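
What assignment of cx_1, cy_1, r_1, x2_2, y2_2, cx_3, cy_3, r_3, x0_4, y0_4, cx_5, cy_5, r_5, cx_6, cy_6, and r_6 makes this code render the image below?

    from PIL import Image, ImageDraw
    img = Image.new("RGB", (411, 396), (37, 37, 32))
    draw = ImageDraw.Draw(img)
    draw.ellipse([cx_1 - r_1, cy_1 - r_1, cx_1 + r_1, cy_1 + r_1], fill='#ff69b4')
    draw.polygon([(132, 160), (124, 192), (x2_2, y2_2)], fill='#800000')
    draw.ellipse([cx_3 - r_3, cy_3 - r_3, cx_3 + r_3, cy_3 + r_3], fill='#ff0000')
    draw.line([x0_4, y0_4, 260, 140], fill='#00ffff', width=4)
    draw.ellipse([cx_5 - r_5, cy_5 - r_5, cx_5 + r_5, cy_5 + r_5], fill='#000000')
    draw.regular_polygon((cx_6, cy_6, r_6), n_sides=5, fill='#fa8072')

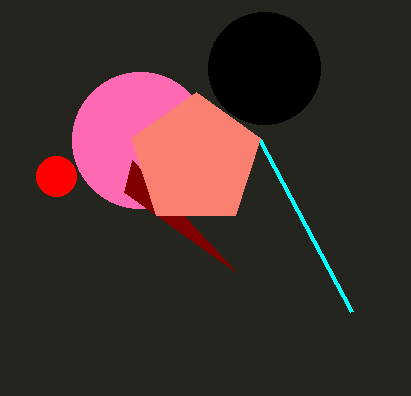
cx_1 = 140
cy_1 = 140
r_1 = 68
x2_2 = 236
y2_2 = 272
cx_3 = 56
cy_3 = 176
r_3 = 20
x0_4 = 352
y0_4 = 312
cx_5 = 264
cy_5 = 68
r_5 = 56
cx_6 = 196
cy_6 = 160
r_6 = 68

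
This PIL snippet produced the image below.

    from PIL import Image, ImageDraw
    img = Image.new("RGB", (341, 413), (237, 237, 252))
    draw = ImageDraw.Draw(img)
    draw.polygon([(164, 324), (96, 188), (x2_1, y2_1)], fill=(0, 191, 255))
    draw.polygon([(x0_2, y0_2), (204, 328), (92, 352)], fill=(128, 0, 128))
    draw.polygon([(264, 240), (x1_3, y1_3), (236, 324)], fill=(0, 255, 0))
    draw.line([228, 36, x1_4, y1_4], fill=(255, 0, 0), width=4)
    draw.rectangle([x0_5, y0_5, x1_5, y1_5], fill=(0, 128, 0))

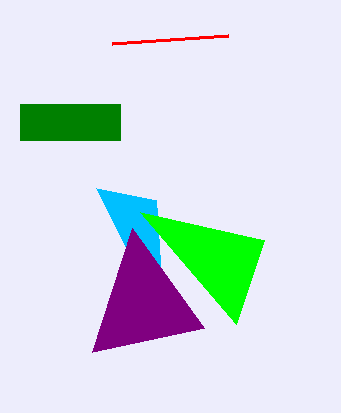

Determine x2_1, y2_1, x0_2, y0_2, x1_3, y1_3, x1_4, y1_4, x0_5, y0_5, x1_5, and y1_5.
x2_1 = 156; y2_1 = 200; x0_2 = 132; y0_2 = 228; x1_3 = 140; y1_3 = 212; x1_4 = 112; y1_4 = 44; x0_5 = 20; y0_5 = 104; x1_5 = 120; y1_5 = 140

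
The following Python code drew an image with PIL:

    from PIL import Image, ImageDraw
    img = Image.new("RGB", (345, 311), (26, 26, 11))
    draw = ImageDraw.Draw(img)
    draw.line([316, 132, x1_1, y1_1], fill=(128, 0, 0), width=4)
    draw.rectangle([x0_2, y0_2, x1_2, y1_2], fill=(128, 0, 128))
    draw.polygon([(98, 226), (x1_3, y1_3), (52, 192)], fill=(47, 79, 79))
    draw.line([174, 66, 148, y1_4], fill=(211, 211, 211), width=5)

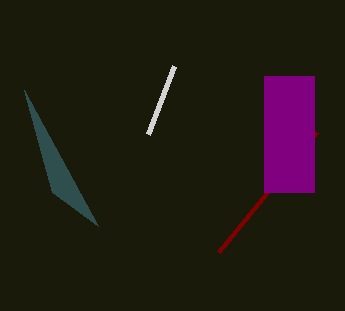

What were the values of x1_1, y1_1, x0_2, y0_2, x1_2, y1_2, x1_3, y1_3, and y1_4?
x1_1 = 218
y1_1 = 252
x0_2 = 264
y0_2 = 76
x1_2 = 314
y1_2 = 192
x1_3 = 24
y1_3 = 90
y1_4 = 134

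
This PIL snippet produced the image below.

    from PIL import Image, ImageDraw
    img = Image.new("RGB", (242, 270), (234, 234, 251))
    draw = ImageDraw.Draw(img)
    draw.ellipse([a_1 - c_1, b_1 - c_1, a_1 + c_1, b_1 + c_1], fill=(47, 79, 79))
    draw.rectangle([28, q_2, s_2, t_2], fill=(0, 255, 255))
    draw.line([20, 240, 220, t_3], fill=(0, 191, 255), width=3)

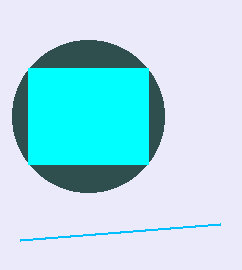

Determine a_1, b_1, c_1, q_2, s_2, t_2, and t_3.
a_1 = 88
b_1 = 116
c_1 = 76
q_2 = 68
s_2 = 148
t_2 = 164
t_3 = 224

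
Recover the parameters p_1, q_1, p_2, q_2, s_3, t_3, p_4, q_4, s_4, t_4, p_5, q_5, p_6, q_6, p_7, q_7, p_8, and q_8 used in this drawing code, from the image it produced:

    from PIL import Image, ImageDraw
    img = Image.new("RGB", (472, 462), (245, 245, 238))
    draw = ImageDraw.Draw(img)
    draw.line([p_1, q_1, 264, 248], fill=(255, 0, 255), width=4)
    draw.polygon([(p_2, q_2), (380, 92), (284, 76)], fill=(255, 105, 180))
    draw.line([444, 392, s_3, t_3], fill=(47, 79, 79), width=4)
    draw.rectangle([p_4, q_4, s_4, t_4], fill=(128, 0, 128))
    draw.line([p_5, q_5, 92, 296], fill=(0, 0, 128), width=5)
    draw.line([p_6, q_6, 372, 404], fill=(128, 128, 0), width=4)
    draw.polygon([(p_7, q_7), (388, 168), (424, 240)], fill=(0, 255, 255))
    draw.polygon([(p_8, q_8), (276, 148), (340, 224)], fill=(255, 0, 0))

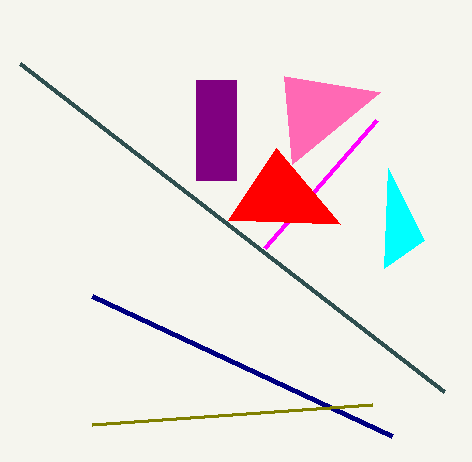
p_1 = 376
q_1 = 120
p_2 = 292
q_2 = 164
s_3 = 20
t_3 = 64
p_4 = 196
q_4 = 80
s_4 = 236
t_4 = 180
p_5 = 392
q_5 = 436
p_6 = 92
q_6 = 424
p_7 = 384
q_7 = 268
p_8 = 228
q_8 = 220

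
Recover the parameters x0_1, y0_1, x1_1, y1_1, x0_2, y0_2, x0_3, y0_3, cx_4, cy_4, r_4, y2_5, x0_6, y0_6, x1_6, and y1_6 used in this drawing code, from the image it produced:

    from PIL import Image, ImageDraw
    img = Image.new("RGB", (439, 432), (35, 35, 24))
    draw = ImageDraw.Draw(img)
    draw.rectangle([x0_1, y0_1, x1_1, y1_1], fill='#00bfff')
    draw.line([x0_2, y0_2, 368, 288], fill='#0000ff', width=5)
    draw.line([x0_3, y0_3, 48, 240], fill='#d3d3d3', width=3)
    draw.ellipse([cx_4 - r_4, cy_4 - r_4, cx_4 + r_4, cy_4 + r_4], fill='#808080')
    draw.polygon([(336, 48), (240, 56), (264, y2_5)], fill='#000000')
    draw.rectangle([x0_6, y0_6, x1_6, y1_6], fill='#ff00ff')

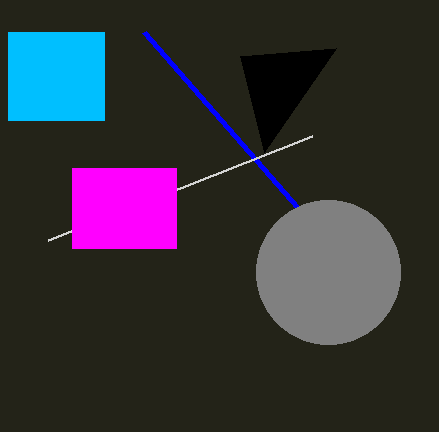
x0_1 = 8, y0_1 = 32, x1_1 = 104, y1_1 = 120, x0_2 = 144, y0_2 = 32, x0_3 = 312, y0_3 = 136, cx_4 = 328, cy_4 = 272, r_4 = 72, y2_5 = 152, x0_6 = 72, y0_6 = 168, x1_6 = 176, y1_6 = 248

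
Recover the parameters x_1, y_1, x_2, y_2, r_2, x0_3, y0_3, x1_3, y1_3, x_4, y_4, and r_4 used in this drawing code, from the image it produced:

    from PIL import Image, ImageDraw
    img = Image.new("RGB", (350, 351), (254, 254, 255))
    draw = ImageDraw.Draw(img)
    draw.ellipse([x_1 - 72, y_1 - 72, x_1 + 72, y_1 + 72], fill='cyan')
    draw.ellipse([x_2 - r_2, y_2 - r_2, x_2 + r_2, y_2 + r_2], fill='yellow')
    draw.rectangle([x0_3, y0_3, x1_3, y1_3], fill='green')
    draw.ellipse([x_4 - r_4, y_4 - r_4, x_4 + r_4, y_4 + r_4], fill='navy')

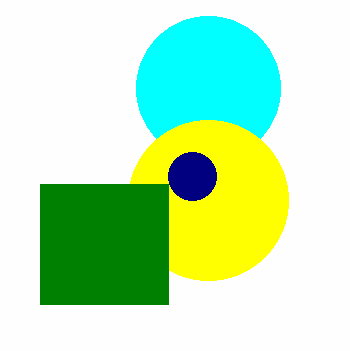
x_1 = 208; y_1 = 88; x_2 = 208; y_2 = 200; r_2 = 80; x0_3 = 40; y0_3 = 184; x1_3 = 168; y1_3 = 304; x_4 = 192; y_4 = 176; r_4 = 24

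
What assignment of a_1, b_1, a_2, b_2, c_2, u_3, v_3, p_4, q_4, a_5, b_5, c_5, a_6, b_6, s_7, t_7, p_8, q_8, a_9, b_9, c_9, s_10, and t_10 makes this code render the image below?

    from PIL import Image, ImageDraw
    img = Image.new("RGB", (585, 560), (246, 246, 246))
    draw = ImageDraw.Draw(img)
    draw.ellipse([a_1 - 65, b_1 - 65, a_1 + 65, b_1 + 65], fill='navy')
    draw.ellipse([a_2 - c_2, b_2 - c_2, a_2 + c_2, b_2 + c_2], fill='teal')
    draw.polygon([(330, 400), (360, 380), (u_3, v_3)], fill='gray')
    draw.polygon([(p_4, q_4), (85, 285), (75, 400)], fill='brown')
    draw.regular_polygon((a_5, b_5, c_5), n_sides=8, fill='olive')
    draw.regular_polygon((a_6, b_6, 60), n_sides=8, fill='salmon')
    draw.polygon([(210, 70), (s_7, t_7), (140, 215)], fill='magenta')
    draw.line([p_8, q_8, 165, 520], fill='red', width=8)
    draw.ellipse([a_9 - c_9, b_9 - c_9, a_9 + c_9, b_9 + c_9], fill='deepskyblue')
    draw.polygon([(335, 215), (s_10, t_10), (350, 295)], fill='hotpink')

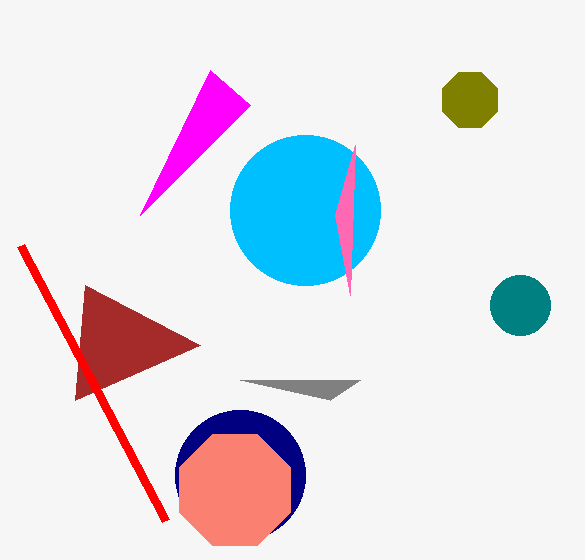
a_1 = 240; b_1 = 475; a_2 = 520; b_2 = 305; c_2 = 30; u_3 = 240; v_3 = 380; p_4 = 200; q_4 = 345; a_5 = 470; b_5 = 100; c_5 = 30; a_6 = 235; b_6 = 490; s_7 = 250; t_7 = 105; p_8 = 20; q_8 = 245; a_9 = 305; b_9 = 210; c_9 = 75; s_10 = 355; t_10 = 145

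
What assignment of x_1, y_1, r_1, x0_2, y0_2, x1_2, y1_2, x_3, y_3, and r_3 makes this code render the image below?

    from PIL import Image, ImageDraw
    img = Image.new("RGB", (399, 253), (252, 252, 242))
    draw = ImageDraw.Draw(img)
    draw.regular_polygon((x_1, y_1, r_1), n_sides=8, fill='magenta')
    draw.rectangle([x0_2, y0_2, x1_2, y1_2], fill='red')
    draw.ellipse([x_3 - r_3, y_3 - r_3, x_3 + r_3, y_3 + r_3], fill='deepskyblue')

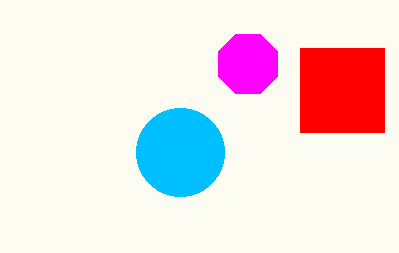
x_1 = 248, y_1 = 64, r_1 = 32, x0_2 = 300, y0_2 = 48, x1_2 = 384, y1_2 = 132, x_3 = 180, y_3 = 152, r_3 = 44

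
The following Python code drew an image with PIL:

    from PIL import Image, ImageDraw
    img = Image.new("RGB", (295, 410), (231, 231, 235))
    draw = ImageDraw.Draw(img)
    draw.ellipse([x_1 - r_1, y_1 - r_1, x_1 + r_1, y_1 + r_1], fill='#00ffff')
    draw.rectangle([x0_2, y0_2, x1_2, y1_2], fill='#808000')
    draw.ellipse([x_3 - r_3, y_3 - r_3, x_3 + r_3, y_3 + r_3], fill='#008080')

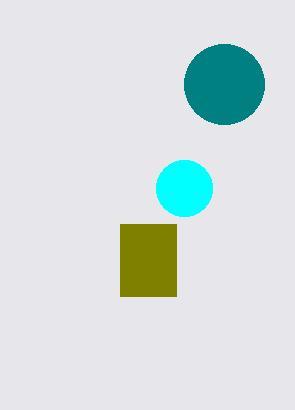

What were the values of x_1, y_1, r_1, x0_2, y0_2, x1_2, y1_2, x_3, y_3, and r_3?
x_1 = 184, y_1 = 188, r_1 = 28, x0_2 = 120, y0_2 = 224, x1_2 = 176, y1_2 = 296, x_3 = 224, y_3 = 84, r_3 = 40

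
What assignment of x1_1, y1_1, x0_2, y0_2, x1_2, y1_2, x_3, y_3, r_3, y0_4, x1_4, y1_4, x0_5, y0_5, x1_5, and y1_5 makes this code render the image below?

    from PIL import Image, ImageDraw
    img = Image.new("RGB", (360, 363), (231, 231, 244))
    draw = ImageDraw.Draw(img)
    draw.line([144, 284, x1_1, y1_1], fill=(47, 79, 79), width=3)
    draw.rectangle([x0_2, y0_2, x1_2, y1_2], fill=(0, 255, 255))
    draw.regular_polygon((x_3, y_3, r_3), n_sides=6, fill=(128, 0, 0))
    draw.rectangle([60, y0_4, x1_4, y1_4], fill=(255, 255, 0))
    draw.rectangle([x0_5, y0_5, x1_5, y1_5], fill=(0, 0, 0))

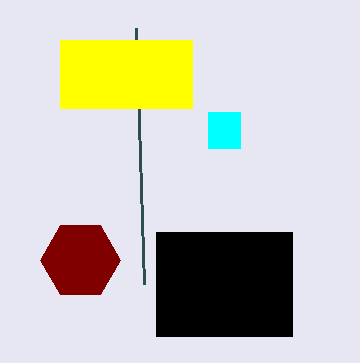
x1_1 = 136; y1_1 = 28; x0_2 = 208; y0_2 = 112; x1_2 = 240; y1_2 = 148; x_3 = 80; y_3 = 260; r_3 = 40; y0_4 = 40; x1_4 = 192; y1_4 = 108; x0_5 = 156; y0_5 = 232; x1_5 = 292; y1_5 = 336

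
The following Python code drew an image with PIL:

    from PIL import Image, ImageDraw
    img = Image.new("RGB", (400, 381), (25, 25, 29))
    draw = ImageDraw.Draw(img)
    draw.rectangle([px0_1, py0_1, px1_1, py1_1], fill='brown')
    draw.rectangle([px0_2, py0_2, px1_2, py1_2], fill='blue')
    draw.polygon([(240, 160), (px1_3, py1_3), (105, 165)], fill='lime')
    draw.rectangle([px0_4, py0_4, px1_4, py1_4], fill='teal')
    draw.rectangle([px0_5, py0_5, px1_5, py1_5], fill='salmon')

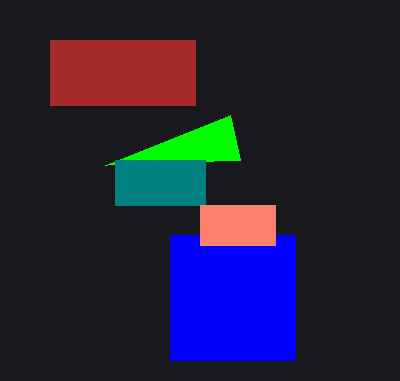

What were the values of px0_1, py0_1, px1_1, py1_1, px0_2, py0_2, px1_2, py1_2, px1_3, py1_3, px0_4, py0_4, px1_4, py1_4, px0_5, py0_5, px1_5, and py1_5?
px0_1 = 50
py0_1 = 40
px1_1 = 195
py1_1 = 105
px0_2 = 170
py0_2 = 235
px1_2 = 295
py1_2 = 360
px1_3 = 230
py1_3 = 115
px0_4 = 115
py0_4 = 160
px1_4 = 205
py1_4 = 205
px0_5 = 200
py0_5 = 205
px1_5 = 275
py1_5 = 245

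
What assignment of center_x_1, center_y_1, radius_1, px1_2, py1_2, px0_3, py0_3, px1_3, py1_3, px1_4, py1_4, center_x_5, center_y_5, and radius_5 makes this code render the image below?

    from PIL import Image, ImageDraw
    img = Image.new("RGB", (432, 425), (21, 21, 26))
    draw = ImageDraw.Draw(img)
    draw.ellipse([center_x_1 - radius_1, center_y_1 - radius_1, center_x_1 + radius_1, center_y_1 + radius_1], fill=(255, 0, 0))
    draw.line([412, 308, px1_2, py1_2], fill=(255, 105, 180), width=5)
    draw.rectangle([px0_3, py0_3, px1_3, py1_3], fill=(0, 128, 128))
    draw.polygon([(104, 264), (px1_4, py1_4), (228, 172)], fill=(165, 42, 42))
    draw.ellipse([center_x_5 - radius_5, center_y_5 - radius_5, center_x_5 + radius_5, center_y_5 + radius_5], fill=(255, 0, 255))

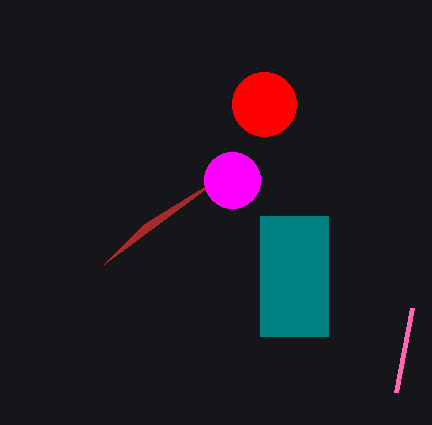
center_x_1 = 264; center_y_1 = 104; radius_1 = 32; px1_2 = 396; py1_2 = 392; px0_3 = 260; py0_3 = 216; px1_3 = 328; py1_3 = 336; px1_4 = 144; py1_4 = 224; center_x_5 = 232; center_y_5 = 180; radius_5 = 28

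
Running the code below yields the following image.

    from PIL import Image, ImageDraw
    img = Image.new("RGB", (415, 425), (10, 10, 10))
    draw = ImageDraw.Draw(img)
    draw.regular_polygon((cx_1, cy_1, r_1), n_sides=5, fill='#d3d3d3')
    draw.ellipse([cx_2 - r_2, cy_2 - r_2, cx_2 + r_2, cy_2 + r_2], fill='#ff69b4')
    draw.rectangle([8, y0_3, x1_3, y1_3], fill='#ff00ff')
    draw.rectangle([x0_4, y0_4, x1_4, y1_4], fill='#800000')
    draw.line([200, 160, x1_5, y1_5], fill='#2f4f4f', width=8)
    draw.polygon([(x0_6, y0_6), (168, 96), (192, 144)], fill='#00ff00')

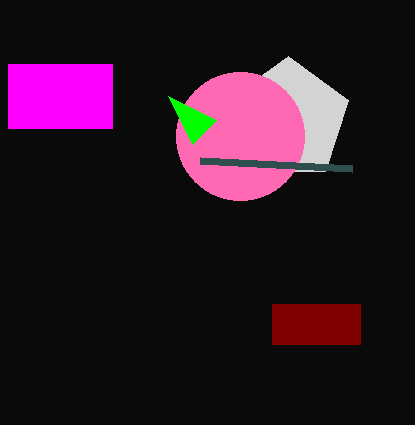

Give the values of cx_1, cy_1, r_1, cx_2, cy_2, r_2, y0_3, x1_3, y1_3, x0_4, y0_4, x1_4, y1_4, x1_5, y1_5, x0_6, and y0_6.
cx_1 = 288; cy_1 = 120; r_1 = 64; cx_2 = 240; cy_2 = 136; r_2 = 64; y0_3 = 64; x1_3 = 112; y1_3 = 128; x0_4 = 272; y0_4 = 304; x1_4 = 360; y1_4 = 344; x1_5 = 352; y1_5 = 168; x0_6 = 216; y0_6 = 120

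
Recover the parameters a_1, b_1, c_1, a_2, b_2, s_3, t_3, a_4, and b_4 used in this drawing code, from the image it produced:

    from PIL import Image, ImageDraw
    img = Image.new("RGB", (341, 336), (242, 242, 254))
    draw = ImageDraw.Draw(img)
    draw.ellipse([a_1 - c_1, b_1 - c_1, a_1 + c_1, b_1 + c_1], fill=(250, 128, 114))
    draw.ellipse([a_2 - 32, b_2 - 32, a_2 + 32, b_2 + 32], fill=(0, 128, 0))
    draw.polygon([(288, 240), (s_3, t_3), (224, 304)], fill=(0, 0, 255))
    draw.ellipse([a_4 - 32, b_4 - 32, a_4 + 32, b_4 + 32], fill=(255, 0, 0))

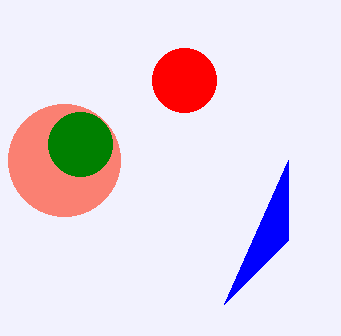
a_1 = 64
b_1 = 160
c_1 = 56
a_2 = 80
b_2 = 144
s_3 = 288
t_3 = 160
a_4 = 184
b_4 = 80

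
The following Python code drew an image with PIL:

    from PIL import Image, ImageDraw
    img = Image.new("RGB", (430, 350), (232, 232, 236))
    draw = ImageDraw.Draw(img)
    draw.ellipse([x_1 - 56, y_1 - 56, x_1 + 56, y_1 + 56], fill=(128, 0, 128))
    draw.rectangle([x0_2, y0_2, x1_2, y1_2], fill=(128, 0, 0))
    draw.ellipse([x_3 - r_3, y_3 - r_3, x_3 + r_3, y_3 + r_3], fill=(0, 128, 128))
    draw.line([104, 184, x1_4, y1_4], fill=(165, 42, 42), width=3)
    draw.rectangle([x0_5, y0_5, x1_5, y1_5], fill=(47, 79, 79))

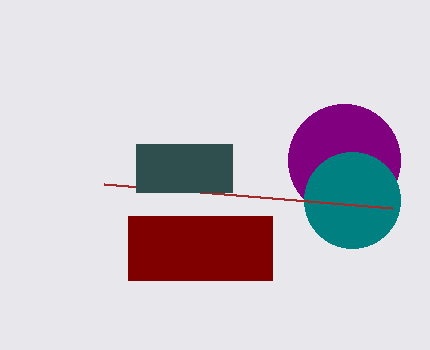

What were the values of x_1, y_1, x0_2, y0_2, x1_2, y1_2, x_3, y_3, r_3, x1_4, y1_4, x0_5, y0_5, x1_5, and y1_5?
x_1 = 344; y_1 = 160; x0_2 = 128; y0_2 = 216; x1_2 = 272; y1_2 = 280; x_3 = 352; y_3 = 200; r_3 = 48; x1_4 = 392; y1_4 = 208; x0_5 = 136; y0_5 = 144; x1_5 = 232; y1_5 = 192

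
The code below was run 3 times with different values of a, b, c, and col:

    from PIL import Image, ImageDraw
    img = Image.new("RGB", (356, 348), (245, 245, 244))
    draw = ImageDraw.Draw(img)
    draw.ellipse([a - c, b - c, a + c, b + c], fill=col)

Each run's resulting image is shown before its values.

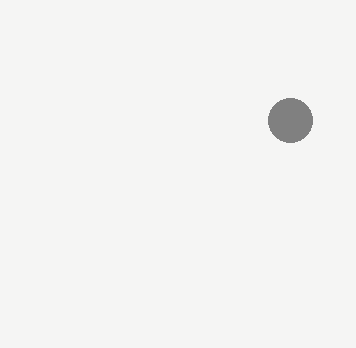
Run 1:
a = 290
b = 120
c = 22
col = 'gray'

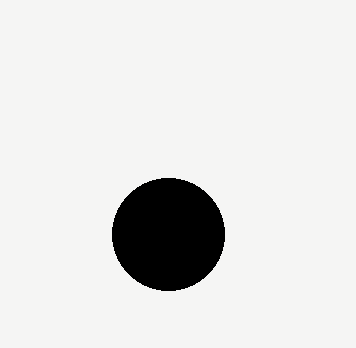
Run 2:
a = 168; b = 234; c = 56; col = 'black'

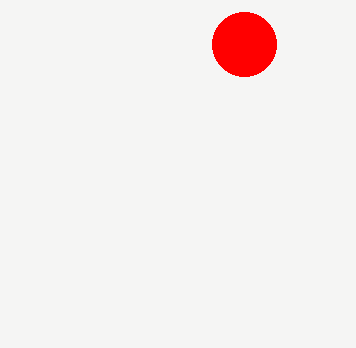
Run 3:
a = 244
b = 44
c = 32
col = 'red'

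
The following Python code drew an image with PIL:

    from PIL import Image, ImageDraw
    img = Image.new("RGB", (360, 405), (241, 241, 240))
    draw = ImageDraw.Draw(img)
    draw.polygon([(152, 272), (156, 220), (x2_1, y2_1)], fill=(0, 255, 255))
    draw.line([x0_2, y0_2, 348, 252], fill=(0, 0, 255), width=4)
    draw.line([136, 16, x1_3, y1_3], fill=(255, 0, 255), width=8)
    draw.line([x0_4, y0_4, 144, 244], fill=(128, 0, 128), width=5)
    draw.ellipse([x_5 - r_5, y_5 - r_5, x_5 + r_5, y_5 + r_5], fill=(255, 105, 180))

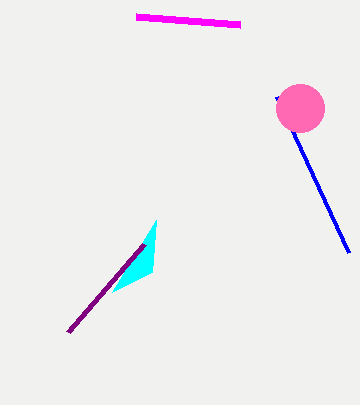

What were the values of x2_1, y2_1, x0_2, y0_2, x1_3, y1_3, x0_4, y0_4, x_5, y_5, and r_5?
x2_1 = 112, y2_1 = 292, x0_2 = 276, y0_2 = 96, x1_3 = 240, y1_3 = 24, x0_4 = 68, y0_4 = 332, x_5 = 300, y_5 = 108, r_5 = 24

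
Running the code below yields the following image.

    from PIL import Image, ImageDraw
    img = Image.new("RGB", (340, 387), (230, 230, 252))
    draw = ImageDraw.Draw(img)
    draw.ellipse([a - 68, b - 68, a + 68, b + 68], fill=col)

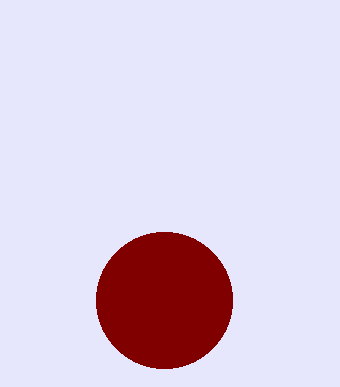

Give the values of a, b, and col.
a = 164; b = 300; col = 'maroon'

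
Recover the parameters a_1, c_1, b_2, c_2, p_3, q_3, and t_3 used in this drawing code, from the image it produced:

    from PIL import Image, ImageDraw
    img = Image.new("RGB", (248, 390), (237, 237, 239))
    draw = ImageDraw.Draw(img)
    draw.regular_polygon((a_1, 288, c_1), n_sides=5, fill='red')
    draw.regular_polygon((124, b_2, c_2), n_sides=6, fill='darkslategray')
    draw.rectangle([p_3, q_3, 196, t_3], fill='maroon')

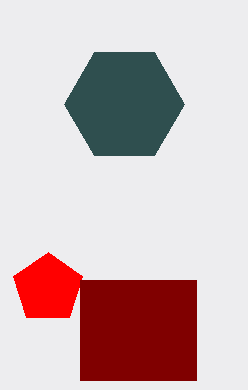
a_1 = 48; c_1 = 36; b_2 = 104; c_2 = 60; p_3 = 80; q_3 = 280; t_3 = 380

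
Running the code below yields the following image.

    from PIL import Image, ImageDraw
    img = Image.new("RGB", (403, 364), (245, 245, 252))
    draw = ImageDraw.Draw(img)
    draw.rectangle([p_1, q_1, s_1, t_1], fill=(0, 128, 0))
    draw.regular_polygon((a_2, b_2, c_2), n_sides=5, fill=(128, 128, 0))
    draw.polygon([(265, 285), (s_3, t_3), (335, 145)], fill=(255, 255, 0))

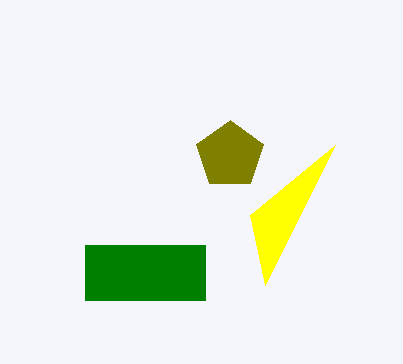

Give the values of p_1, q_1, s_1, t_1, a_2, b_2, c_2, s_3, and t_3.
p_1 = 85
q_1 = 245
s_1 = 205
t_1 = 300
a_2 = 230
b_2 = 155
c_2 = 35
s_3 = 250
t_3 = 215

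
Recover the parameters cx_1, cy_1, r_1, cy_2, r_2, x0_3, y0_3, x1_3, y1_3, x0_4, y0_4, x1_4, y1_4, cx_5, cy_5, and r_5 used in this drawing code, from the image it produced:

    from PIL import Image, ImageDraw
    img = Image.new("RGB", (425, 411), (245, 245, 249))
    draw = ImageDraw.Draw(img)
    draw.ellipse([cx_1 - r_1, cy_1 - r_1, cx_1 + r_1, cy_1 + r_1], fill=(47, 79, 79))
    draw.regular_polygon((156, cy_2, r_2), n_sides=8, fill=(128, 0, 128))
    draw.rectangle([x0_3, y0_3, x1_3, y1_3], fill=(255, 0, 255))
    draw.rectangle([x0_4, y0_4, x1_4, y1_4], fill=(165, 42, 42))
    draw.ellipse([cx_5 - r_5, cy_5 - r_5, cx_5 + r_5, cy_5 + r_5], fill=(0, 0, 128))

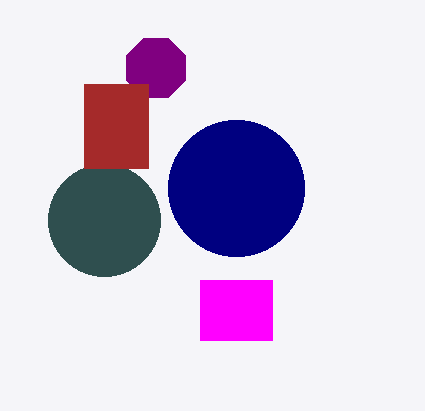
cx_1 = 104, cy_1 = 220, r_1 = 56, cy_2 = 68, r_2 = 32, x0_3 = 200, y0_3 = 280, x1_3 = 272, y1_3 = 340, x0_4 = 84, y0_4 = 84, x1_4 = 148, y1_4 = 168, cx_5 = 236, cy_5 = 188, r_5 = 68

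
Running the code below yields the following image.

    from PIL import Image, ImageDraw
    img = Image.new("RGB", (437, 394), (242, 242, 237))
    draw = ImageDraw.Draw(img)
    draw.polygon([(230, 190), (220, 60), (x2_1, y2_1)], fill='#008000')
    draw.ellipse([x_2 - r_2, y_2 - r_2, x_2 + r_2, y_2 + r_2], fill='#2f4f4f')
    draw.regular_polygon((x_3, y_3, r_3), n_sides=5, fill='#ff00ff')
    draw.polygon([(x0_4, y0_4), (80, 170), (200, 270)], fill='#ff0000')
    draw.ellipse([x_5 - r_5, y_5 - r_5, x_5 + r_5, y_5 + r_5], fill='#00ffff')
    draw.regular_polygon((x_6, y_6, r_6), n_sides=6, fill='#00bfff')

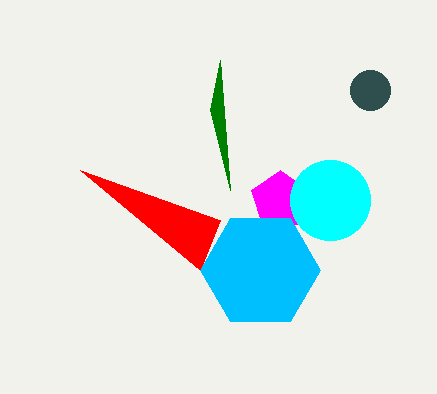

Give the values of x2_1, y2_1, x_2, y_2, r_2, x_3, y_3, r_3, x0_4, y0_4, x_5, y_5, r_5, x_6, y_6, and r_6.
x2_1 = 210; y2_1 = 110; x_2 = 370; y_2 = 90; r_2 = 20; x_3 = 280; y_3 = 200; r_3 = 30; x0_4 = 220; y0_4 = 220; x_5 = 330; y_5 = 200; r_5 = 40; x_6 = 260; y_6 = 270; r_6 = 60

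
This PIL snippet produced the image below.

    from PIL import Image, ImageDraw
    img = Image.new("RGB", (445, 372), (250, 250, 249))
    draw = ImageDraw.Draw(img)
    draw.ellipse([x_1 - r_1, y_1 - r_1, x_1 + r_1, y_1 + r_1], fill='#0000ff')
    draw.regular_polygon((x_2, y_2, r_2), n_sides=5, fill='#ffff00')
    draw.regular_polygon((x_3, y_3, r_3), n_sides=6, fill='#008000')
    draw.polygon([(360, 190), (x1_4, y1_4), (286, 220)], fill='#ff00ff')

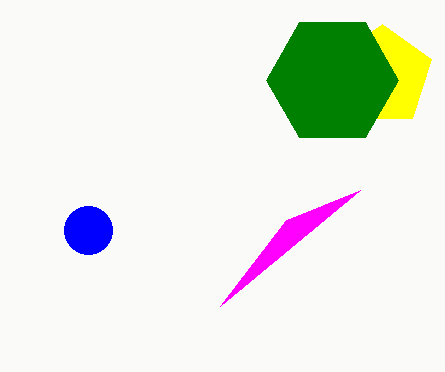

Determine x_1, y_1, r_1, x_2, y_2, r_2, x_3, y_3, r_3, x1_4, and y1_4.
x_1 = 88, y_1 = 230, r_1 = 24, x_2 = 382, y_2 = 76, r_2 = 52, x_3 = 332, y_3 = 80, r_3 = 66, x1_4 = 220, y1_4 = 306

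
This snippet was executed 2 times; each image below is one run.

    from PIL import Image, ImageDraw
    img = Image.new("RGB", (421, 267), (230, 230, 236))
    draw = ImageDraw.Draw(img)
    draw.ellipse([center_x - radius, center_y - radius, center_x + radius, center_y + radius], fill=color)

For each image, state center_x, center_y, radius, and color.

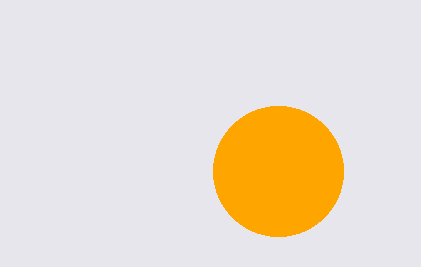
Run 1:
center_x = 278
center_y = 171
radius = 65
color = 'orange'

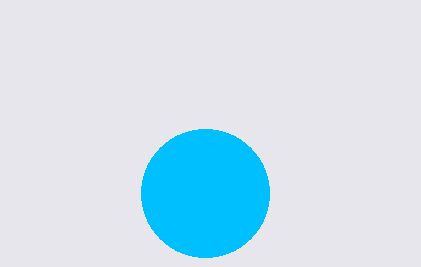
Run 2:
center_x = 205
center_y = 193
radius = 64
color = 'deepskyblue'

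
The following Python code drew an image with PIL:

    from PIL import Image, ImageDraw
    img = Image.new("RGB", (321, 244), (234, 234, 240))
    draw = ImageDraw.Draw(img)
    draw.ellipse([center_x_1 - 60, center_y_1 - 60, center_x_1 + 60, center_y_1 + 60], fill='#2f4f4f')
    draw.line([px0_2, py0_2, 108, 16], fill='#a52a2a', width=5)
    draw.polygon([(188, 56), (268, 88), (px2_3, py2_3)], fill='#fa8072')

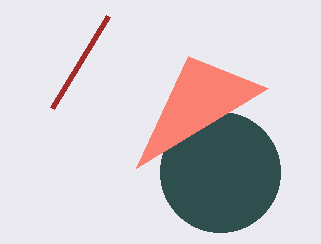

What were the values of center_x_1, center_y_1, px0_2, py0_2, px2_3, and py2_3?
center_x_1 = 220, center_y_1 = 172, px0_2 = 52, py0_2 = 108, px2_3 = 136, py2_3 = 168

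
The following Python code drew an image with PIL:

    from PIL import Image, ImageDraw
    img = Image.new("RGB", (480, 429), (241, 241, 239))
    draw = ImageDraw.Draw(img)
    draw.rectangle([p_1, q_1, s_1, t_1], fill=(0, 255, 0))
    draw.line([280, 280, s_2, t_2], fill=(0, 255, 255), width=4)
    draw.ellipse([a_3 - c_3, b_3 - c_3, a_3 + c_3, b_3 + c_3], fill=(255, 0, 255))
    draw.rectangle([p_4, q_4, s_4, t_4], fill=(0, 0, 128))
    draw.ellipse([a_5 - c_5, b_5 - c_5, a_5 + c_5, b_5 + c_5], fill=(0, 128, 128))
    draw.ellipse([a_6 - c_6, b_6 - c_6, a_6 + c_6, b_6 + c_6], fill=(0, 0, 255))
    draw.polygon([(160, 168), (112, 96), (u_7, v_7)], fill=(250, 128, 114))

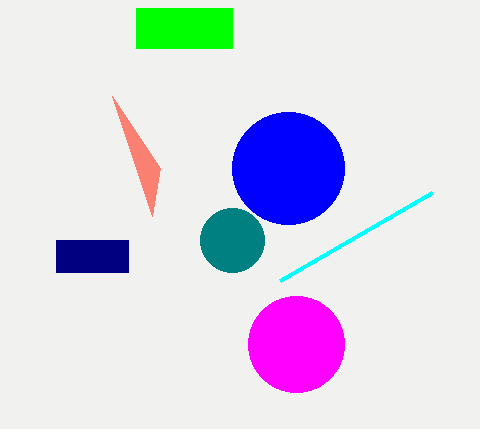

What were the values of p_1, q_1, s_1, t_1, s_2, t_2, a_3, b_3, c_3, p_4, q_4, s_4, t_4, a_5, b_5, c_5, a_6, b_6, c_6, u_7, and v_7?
p_1 = 136, q_1 = 8, s_1 = 232, t_1 = 48, s_2 = 432, t_2 = 192, a_3 = 296, b_3 = 344, c_3 = 48, p_4 = 56, q_4 = 240, s_4 = 128, t_4 = 272, a_5 = 232, b_5 = 240, c_5 = 32, a_6 = 288, b_6 = 168, c_6 = 56, u_7 = 152, v_7 = 216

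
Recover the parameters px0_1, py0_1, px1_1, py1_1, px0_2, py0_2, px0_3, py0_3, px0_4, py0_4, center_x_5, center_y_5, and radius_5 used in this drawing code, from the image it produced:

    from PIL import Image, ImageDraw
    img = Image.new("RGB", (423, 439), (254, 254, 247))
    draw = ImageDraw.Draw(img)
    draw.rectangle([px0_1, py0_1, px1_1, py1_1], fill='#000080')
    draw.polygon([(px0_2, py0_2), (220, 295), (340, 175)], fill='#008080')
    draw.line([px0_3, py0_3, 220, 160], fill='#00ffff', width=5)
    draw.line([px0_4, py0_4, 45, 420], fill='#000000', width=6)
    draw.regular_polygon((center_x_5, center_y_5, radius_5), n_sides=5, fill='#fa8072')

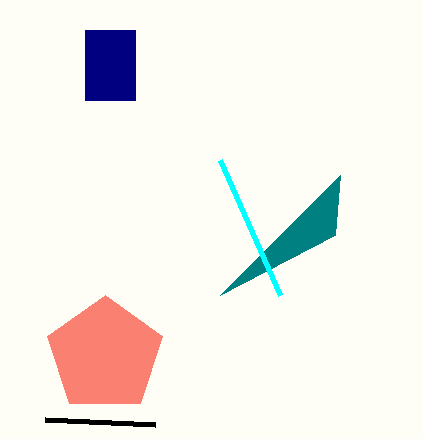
px0_1 = 85, py0_1 = 30, px1_1 = 135, py1_1 = 100, px0_2 = 335, py0_2 = 235, px0_3 = 280, py0_3 = 295, px0_4 = 155, py0_4 = 425, center_x_5 = 105, center_y_5 = 355, radius_5 = 60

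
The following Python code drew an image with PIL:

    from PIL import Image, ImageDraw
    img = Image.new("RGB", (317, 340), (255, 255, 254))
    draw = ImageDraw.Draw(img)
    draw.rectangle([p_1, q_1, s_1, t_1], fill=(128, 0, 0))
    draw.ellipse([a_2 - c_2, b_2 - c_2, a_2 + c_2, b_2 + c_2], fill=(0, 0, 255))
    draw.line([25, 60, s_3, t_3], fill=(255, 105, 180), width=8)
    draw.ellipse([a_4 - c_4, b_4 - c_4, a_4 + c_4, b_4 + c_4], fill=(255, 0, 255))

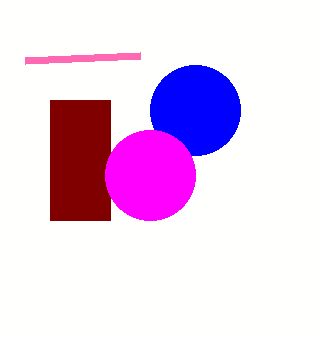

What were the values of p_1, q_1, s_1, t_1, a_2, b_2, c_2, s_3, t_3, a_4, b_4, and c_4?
p_1 = 50; q_1 = 100; s_1 = 110; t_1 = 220; a_2 = 195; b_2 = 110; c_2 = 45; s_3 = 140; t_3 = 55; a_4 = 150; b_4 = 175; c_4 = 45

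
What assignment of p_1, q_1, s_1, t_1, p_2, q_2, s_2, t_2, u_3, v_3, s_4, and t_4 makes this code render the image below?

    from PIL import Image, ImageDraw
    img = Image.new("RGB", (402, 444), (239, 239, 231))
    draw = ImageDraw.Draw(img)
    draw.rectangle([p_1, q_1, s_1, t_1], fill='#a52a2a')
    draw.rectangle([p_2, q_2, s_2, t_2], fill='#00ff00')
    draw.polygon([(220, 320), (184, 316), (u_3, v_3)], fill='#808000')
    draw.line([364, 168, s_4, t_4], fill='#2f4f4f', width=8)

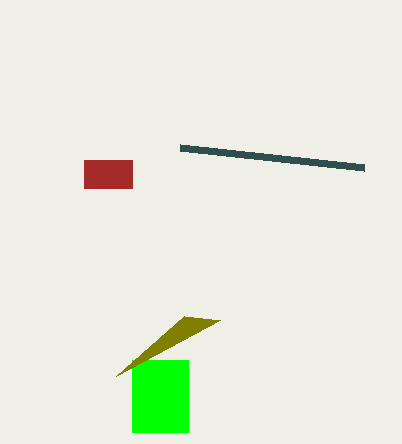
p_1 = 84, q_1 = 160, s_1 = 132, t_1 = 188, p_2 = 132, q_2 = 360, s_2 = 188, t_2 = 432, u_3 = 116, v_3 = 376, s_4 = 180, t_4 = 148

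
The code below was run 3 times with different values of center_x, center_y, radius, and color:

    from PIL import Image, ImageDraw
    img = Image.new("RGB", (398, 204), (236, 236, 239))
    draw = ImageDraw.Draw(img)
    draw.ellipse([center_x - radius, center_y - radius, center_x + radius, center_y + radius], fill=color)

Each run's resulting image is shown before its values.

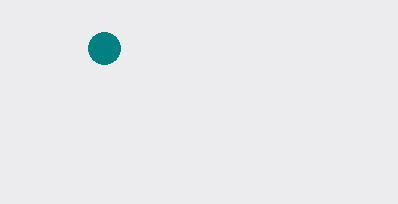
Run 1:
center_x = 104
center_y = 48
radius = 16
color = 'teal'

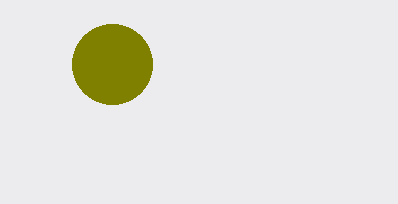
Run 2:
center_x = 112
center_y = 64
radius = 40
color = 'olive'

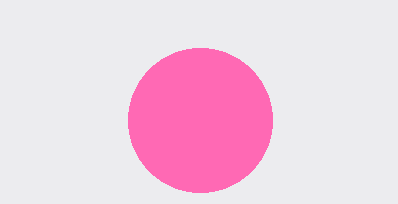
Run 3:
center_x = 200, center_y = 120, radius = 72, color = 'hotpink'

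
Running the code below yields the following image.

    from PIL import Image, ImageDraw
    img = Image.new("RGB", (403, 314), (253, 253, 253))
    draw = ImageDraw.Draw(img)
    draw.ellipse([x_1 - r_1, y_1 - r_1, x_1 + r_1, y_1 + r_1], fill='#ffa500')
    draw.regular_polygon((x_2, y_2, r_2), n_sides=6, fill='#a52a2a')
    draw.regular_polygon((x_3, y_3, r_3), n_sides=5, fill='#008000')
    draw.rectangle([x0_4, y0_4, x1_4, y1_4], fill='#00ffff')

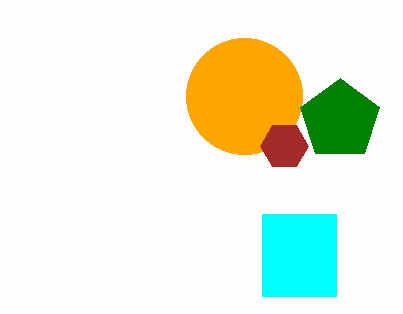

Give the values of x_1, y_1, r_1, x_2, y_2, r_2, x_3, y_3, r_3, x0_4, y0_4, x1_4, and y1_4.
x_1 = 244, y_1 = 96, r_1 = 58, x_2 = 284, y_2 = 146, r_2 = 24, x_3 = 340, y_3 = 120, r_3 = 42, x0_4 = 262, y0_4 = 214, x1_4 = 336, y1_4 = 296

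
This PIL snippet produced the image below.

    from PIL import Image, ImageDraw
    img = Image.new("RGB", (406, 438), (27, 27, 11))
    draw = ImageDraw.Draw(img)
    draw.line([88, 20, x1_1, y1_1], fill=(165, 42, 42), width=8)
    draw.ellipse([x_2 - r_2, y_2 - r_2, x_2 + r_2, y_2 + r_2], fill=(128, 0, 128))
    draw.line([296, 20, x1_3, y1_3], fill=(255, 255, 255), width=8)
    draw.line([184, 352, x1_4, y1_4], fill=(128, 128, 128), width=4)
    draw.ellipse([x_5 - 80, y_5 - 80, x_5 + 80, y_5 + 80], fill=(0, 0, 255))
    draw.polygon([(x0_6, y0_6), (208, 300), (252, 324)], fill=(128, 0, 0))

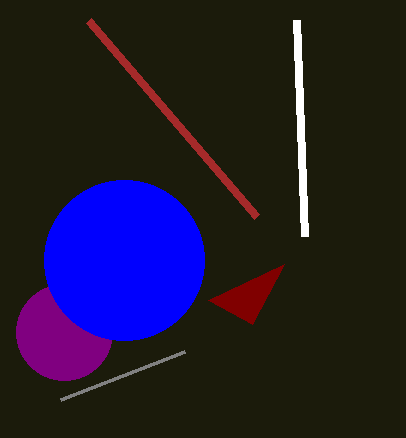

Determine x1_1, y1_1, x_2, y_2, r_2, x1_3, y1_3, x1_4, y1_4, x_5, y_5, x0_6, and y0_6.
x1_1 = 256; y1_1 = 216; x_2 = 64; y_2 = 332; r_2 = 48; x1_3 = 304; y1_3 = 236; x1_4 = 60; y1_4 = 400; x_5 = 124; y_5 = 260; x0_6 = 284; y0_6 = 264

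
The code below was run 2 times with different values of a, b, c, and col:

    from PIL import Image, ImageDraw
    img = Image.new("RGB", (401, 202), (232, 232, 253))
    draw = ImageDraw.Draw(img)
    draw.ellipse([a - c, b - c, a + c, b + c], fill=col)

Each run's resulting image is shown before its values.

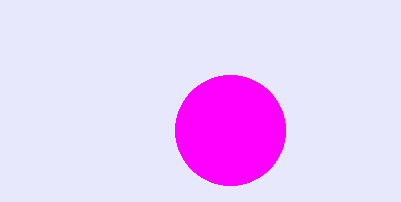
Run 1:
a = 230
b = 130
c = 55
col = 'magenta'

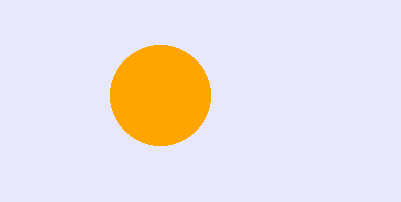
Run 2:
a = 160, b = 95, c = 50, col = 'orange'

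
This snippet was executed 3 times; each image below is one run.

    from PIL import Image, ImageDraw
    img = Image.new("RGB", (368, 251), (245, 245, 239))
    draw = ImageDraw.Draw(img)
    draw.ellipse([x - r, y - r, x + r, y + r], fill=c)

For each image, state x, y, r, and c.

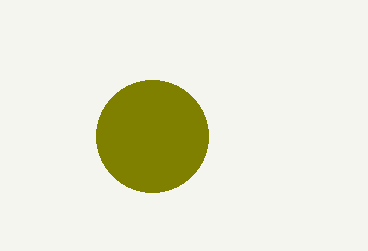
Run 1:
x = 152
y = 136
r = 56
c = 'olive'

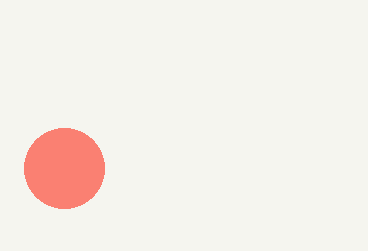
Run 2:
x = 64, y = 168, r = 40, c = 'salmon'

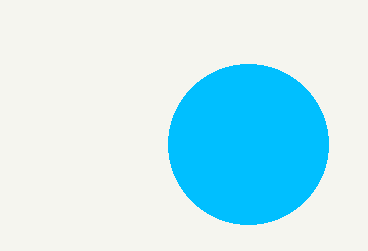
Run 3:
x = 248, y = 144, r = 80, c = 'deepskyblue'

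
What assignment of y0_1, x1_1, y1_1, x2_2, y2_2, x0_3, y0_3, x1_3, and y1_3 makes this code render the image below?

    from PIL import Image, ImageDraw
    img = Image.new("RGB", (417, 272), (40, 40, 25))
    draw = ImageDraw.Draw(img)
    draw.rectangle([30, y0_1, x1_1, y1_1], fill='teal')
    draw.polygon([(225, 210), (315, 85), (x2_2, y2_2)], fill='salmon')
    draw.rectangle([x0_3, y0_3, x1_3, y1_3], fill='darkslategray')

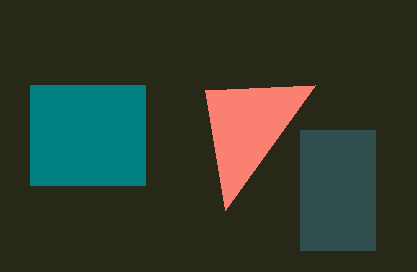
y0_1 = 85
x1_1 = 145
y1_1 = 185
x2_2 = 205
y2_2 = 90
x0_3 = 300
y0_3 = 130
x1_3 = 375
y1_3 = 250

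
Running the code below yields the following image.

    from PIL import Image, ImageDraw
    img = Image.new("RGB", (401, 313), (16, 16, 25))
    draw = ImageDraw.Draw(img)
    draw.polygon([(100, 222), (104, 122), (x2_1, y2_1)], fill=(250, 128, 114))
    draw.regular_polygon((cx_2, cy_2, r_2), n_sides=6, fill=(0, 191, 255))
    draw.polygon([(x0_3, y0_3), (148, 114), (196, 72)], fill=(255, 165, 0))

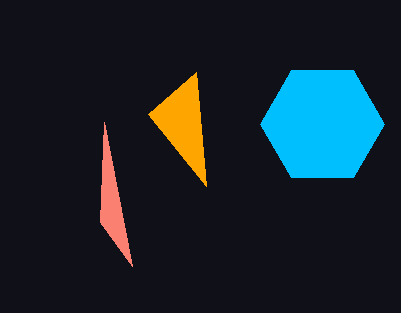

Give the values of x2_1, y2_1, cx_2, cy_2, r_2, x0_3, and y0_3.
x2_1 = 132; y2_1 = 266; cx_2 = 322; cy_2 = 124; r_2 = 62; x0_3 = 206; y0_3 = 186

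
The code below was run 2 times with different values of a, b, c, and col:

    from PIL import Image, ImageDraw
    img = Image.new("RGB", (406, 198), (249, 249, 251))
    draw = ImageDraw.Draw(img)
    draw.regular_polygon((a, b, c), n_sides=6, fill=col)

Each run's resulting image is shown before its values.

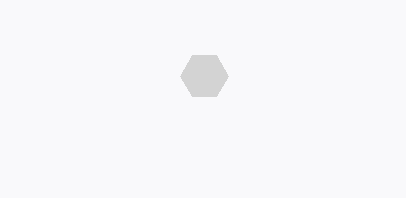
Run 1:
a = 204; b = 76; c = 24; col = 'lightgray'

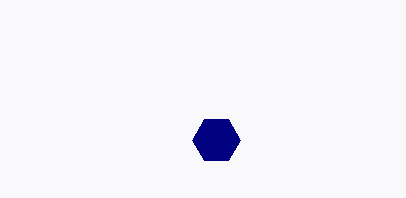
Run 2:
a = 216, b = 140, c = 24, col = 'navy'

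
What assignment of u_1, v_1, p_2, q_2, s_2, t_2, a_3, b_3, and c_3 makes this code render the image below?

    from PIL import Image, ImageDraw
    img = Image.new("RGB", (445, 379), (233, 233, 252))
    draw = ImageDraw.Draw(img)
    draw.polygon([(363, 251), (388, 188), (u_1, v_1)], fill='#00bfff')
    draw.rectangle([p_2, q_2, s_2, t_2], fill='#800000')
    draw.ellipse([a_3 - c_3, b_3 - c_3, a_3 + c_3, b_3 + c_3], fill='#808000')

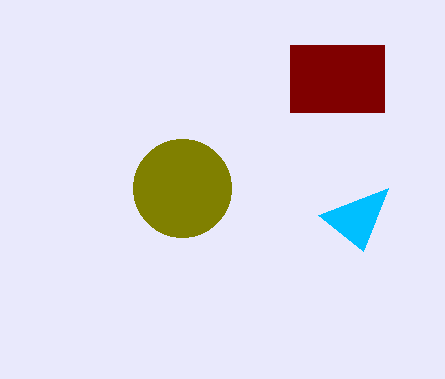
u_1 = 318; v_1 = 215; p_2 = 290; q_2 = 45; s_2 = 384; t_2 = 112; a_3 = 182; b_3 = 188; c_3 = 49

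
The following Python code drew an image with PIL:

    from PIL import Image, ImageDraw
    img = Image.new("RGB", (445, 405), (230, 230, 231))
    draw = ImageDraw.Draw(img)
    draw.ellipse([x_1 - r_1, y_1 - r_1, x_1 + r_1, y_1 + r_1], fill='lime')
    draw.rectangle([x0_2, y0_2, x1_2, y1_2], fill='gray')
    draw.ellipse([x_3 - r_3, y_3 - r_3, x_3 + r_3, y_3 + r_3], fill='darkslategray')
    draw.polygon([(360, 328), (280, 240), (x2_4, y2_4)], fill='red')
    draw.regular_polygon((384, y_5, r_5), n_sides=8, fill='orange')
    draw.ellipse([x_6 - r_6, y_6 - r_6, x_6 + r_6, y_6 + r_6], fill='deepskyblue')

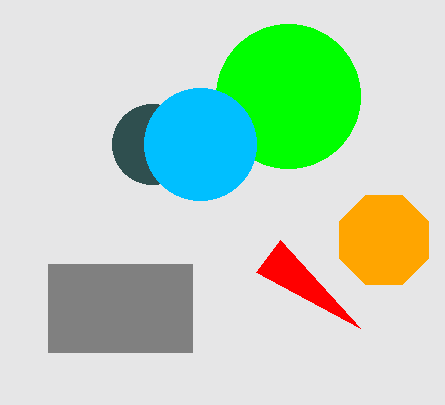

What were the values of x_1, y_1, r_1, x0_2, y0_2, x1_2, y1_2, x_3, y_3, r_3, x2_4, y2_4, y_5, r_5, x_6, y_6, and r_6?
x_1 = 288
y_1 = 96
r_1 = 72
x0_2 = 48
y0_2 = 264
x1_2 = 192
y1_2 = 352
x_3 = 152
y_3 = 144
r_3 = 40
x2_4 = 256
y2_4 = 272
y_5 = 240
r_5 = 48
x_6 = 200
y_6 = 144
r_6 = 56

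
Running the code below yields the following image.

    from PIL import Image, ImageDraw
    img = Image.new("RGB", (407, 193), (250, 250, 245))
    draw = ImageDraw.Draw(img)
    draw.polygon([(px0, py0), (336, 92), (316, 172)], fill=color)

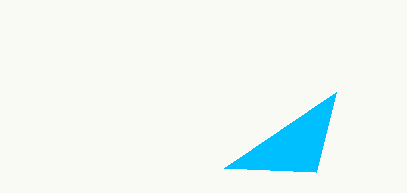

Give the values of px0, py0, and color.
px0 = 224; py0 = 168; color = 'deepskyblue'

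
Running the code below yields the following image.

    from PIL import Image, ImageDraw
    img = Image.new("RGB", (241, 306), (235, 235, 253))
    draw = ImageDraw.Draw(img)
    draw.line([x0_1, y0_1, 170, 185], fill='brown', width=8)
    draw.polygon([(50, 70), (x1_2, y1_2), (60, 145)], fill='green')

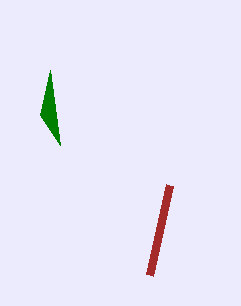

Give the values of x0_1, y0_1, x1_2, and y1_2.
x0_1 = 150; y0_1 = 275; x1_2 = 40; y1_2 = 115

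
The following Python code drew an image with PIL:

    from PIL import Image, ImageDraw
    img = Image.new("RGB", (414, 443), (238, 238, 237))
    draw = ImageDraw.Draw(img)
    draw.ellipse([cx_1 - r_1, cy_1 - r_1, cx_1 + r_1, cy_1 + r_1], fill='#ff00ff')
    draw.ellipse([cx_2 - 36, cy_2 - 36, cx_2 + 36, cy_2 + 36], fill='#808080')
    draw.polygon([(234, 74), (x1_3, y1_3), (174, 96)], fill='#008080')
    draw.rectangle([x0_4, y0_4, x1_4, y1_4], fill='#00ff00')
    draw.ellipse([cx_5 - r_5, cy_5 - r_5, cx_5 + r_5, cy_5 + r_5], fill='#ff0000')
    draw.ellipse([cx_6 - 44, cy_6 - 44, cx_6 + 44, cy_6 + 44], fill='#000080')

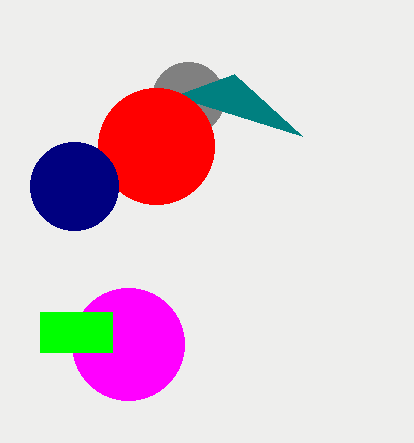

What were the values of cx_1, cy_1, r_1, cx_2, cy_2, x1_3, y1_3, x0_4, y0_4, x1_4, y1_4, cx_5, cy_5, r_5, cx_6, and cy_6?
cx_1 = 128, cy_1 = 344, r_1 = 56, cx_2 = 188, cy_2 = 98, x1_3 = 302, y1_3 = 136, x0_4 = 40, y0_4 = 312, x1_4 = 112, y1_4 = 352, cx_5 = 156, cy_5 = 146, r_5 = 58, cx_6 = 74, cy_6 = 186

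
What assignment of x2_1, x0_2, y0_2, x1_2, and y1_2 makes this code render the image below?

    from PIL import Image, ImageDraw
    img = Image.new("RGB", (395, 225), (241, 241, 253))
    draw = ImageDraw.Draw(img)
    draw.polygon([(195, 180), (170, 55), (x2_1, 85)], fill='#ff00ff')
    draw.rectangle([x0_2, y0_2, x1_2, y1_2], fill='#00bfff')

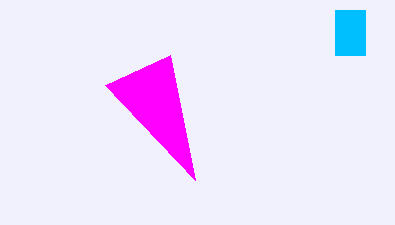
x2_1 = 105
x0_2 = 335
y0_2 = 10
x1_2 = 365
y1_2 = 55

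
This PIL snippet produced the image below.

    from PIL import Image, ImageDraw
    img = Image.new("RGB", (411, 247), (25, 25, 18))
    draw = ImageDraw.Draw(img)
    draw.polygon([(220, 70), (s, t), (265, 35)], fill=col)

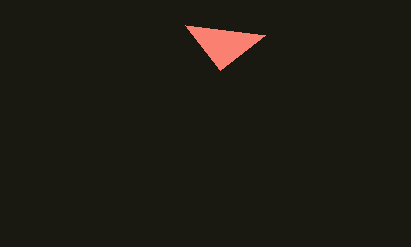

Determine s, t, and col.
s = 185; t = 25; col = 'salmon'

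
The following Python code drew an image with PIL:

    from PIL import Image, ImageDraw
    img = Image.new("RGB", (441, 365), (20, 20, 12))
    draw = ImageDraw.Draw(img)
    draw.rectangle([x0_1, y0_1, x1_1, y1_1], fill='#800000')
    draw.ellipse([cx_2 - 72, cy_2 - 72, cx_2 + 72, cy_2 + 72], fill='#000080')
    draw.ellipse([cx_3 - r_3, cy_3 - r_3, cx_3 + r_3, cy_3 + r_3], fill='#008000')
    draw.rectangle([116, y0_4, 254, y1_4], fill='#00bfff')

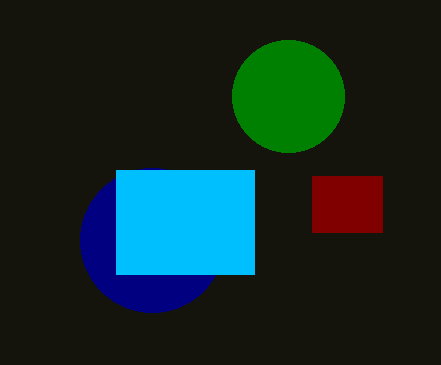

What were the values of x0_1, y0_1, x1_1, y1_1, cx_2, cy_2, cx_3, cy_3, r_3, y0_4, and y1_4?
x0_1 = 312; y0_1 = 176; x1_1 = 382; y1_1 = 232; cx_2 = 152; cy_2 = 240; cx_3 = 288; cy_3 = 96; r_3 = 56; y0_4 = 170; y1_4 = 274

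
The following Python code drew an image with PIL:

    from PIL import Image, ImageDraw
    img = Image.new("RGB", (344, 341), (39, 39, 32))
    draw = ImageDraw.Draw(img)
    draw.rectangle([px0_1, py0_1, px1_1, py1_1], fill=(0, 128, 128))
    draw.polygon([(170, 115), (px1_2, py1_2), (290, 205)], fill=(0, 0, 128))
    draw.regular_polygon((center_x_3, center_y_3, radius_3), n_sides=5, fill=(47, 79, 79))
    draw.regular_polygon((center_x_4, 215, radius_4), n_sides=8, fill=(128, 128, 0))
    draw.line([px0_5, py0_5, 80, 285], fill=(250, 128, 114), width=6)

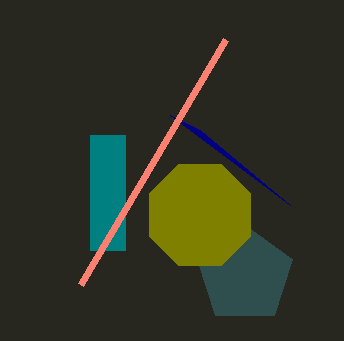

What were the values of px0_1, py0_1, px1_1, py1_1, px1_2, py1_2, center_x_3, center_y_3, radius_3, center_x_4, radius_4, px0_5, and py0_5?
px0_1 = 90
py0_1 = 135
px1_1 = 125
py1_1 = 250
px1_2 = 200
py1_2 = 130
center_x_3 = 245
center_y_3 = 275
radius_3 = 50
center_x_4 = 200
radius_4 = 55
px0_5 = 225
py0_5 = 40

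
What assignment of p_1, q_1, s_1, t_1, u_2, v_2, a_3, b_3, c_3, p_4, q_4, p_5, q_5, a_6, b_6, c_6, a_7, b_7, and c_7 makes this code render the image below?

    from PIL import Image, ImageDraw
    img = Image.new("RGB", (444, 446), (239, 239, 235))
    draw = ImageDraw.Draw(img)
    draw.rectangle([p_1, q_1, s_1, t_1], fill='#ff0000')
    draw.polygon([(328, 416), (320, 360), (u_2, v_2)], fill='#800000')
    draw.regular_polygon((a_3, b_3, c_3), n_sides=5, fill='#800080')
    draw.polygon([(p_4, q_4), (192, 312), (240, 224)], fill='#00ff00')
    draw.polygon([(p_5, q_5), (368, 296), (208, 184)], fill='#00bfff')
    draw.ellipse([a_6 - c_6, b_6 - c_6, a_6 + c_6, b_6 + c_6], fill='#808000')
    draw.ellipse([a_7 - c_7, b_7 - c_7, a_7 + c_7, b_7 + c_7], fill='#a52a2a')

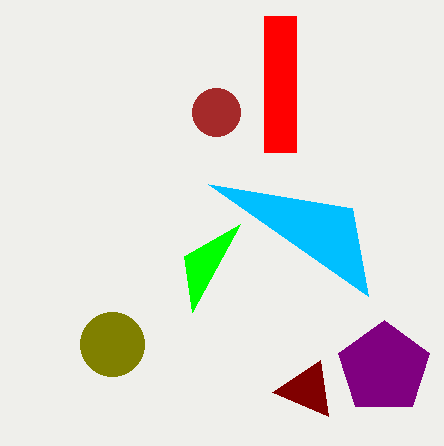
p_1 = 264, q_1 = 16, s_1 = 296, t_1 = 152, u_2 = 272, v_2 = 392, a_3 = 384, b_3 = 368, c_3 = 48, p_4 = 184, q_4 = 256, p_5 = 352, q_5 = 208, a_6 = 112, b_6 = 344, c_6 = 32, a_7 = 216, b_7 = 112, c_7 = 24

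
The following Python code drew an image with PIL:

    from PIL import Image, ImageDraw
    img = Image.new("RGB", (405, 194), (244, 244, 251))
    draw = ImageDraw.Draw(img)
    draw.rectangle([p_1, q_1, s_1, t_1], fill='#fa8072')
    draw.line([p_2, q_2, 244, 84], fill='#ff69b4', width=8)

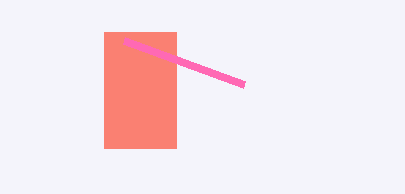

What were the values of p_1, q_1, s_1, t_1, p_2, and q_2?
p_1 = 104; q_1 = 32; s_1 = 176; t_1 = 148; p_2 = 124; q_2 = 40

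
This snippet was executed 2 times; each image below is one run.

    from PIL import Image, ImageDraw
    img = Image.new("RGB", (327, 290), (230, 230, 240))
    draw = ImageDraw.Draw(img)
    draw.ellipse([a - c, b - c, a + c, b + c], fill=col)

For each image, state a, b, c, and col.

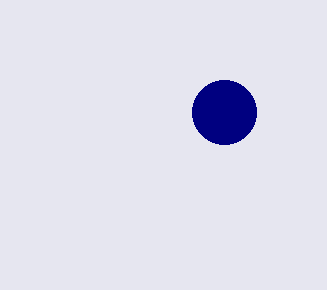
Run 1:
a = 224; b = 112; c = 32; col = 'navy'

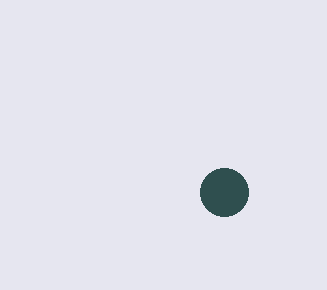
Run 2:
a = 224, b = 192, c = 24, col = 'darkslategray'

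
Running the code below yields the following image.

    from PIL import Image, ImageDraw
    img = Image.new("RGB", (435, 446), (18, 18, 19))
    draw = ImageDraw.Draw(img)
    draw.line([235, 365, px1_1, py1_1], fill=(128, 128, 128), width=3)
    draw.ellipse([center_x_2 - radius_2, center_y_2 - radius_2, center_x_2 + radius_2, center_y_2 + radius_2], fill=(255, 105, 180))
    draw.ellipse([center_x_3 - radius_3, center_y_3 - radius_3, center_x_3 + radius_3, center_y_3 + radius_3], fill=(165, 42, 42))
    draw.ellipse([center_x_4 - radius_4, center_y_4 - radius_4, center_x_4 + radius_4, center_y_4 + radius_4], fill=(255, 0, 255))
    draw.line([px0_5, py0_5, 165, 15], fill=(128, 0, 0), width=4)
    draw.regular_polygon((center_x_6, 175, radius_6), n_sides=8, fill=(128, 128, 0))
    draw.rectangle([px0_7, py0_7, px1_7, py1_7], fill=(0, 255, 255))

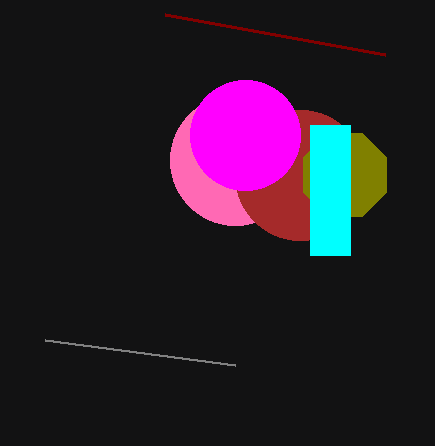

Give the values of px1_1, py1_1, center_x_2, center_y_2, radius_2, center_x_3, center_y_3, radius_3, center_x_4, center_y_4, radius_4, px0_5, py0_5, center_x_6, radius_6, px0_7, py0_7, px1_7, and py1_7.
px1_1 = 45
py1_1 = 340
center_x_2 = 235
center_y_2 = 160
radius_2 = 65
center_x_3 = 300
center_y_3 = 175
radius_3 = 65
center_x_4 = 245
center_y_4 = 135
radius_4 = 55
px0_5 = 385
py0_5 = 55
center_x_6 = 345
radius_6 = 45
px0_7 = 310
py0_7 = 125
px1_7 = 350
py1_7 = 255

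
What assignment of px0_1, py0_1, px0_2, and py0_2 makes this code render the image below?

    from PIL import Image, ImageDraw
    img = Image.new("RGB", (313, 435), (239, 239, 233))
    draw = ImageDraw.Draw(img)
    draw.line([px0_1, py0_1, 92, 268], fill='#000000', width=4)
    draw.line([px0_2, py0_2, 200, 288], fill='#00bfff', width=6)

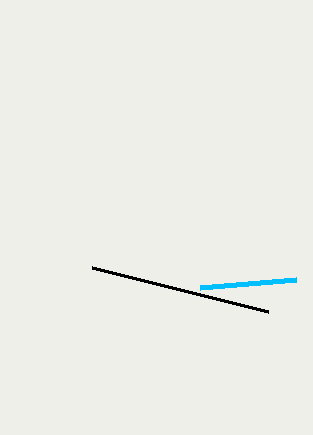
px0_1 = 268, py0_1 = 312, px0_2 = 296, py0_2 = 280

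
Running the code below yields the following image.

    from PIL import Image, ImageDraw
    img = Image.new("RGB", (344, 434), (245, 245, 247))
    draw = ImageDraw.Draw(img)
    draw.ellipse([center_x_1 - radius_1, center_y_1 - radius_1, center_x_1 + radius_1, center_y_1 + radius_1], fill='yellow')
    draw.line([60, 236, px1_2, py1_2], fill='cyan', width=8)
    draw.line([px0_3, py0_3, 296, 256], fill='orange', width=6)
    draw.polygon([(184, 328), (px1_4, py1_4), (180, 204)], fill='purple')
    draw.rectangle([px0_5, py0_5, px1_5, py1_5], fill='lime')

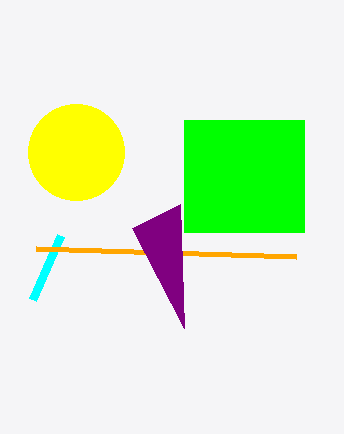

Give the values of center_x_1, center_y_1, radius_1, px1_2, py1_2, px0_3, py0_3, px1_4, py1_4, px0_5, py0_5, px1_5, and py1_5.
center_x_1 = 76; center_y_1 = 152; radius_1 = 48; px1_2 = 32; py1_2 = 300; px0_3 = 36; py0_3 = 248; px1_4 = 132; py1_4 = 228; px0_5 = 184; py0_5 = 120; px1_5 = 304; py1_5 = 232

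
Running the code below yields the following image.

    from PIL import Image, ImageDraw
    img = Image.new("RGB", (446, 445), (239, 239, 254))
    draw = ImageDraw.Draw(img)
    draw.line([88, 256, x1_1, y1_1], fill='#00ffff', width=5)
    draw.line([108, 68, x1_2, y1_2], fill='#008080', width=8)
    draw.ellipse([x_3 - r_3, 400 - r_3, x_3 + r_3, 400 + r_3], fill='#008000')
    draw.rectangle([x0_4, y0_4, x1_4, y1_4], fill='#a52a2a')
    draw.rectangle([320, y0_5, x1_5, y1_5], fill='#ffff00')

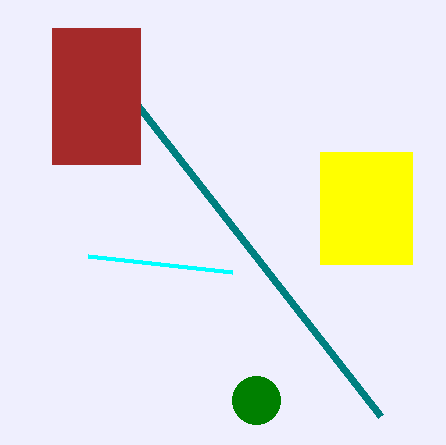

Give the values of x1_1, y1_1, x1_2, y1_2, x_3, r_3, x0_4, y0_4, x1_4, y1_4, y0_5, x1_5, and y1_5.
x1_1 = 232, y1_1 = 272, x1_2 = 380, y1_2 = 416, x_3 = 256, r_3 = 24, x0_4 = 52, y0_4 = 28, x1_4 = 140, y1_4 = 164, y0_5 = 152, x1_5 = 412, y1_5 = 264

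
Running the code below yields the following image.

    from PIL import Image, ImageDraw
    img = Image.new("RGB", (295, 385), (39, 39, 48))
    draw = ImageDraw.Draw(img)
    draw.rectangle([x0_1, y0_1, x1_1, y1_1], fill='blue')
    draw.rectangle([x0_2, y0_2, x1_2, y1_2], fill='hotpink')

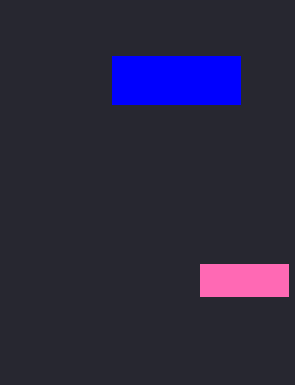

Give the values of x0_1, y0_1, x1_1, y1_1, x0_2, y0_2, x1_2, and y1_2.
x0_1 = 112, y0_1 = 56, x1_1 = 240, y1_1 = 104, x0_2 = 200, y0_2 = 264, x1_2 = 288, y1_2 = 296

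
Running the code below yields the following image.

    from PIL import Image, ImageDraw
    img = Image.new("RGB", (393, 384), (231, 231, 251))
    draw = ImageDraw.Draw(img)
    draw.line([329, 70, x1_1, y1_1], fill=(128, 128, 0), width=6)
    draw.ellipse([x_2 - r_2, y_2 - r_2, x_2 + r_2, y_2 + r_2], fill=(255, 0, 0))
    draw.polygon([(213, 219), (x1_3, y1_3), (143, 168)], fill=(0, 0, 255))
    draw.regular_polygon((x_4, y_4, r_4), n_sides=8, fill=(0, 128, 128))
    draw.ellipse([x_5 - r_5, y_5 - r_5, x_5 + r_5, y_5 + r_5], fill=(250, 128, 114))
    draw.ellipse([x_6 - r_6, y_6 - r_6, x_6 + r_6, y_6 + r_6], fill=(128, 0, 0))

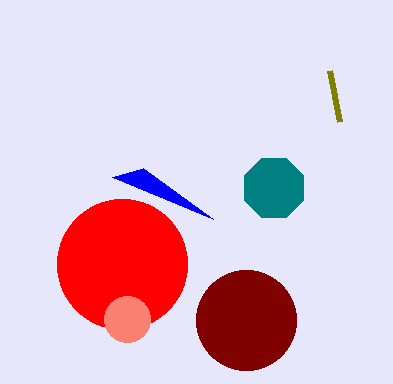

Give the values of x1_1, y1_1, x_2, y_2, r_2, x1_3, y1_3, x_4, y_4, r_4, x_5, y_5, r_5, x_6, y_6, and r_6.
x1_1 = 339
y1_1 = 121
x_2 = 122
y_2 = 264
r_2 = 65
x1_3 = 112
y1_3 = 177
x_4 = 274
y_4 = 188
r_4 = 32
x_5 = 127
y_5 = 319
r_5 = 23
x_6 = 246
y_6 = 320
r_6 = 50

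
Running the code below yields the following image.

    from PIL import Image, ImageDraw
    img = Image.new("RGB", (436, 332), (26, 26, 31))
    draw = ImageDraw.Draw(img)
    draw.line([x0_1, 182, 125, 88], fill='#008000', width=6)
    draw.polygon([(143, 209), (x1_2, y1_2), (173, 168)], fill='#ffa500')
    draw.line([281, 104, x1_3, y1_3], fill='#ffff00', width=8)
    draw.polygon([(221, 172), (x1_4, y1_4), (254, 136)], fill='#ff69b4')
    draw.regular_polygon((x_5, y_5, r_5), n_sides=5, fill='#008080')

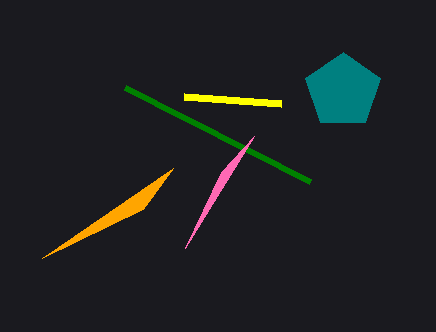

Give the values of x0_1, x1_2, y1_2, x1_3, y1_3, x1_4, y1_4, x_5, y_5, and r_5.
x0_1 = 310; x1_2 = 42; y1_2 = 258; x1_3 = 184; y1_3 = 97; x1_4 = 185; y1_4 = 248; x_5 = 343; y_5 = 91; r_5 = 39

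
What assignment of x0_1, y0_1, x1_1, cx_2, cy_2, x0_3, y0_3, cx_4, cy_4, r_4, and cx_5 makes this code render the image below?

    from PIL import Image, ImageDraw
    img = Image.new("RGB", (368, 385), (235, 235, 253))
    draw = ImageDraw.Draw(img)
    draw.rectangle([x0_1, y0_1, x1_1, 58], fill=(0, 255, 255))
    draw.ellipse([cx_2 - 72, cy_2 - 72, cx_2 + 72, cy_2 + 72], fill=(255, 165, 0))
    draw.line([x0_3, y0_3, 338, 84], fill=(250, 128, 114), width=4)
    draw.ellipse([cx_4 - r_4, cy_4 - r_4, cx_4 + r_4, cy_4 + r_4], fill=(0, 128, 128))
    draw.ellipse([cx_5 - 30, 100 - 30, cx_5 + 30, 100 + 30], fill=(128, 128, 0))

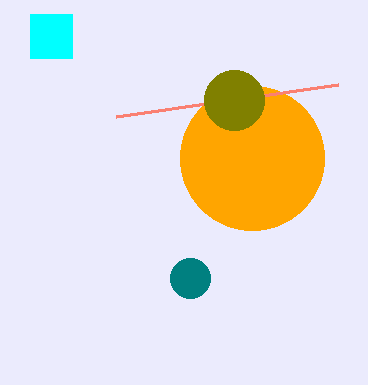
x0_1 = 30, y0_1 = 14, x1_1 = 72, cx_2 = 252, cy_2 = 158, x0_3 = 116, y0_3 = 116, cx_4 = 190, cy_4 = 278, r_4 = 20, cx_5 = 234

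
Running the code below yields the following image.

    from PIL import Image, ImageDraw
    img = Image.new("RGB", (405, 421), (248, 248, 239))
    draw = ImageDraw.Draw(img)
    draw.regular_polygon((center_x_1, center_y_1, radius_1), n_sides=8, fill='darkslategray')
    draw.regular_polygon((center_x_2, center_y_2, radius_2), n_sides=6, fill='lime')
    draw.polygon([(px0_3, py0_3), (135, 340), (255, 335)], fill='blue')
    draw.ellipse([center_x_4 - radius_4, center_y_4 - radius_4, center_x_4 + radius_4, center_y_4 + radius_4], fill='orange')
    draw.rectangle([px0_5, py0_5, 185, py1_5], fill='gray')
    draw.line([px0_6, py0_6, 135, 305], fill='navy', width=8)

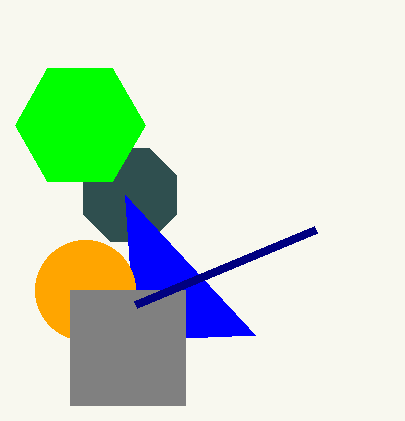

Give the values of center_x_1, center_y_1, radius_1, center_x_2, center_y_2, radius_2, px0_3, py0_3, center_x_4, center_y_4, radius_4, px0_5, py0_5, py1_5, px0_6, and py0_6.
center_x_1 = 130, center_y_1 = 195, radius_1 = 50, center_x_2 = 80, center_y_2 = 125, radius_2 = 65, px0_3 = 125, py0_3 = 195, center_x_4 = 85, center_y_4 = 290, radius_4 = 50, px0_5 = 70, py0_5 = 290, py1_5 = 405, px0_6 = 315, py0_6 = 230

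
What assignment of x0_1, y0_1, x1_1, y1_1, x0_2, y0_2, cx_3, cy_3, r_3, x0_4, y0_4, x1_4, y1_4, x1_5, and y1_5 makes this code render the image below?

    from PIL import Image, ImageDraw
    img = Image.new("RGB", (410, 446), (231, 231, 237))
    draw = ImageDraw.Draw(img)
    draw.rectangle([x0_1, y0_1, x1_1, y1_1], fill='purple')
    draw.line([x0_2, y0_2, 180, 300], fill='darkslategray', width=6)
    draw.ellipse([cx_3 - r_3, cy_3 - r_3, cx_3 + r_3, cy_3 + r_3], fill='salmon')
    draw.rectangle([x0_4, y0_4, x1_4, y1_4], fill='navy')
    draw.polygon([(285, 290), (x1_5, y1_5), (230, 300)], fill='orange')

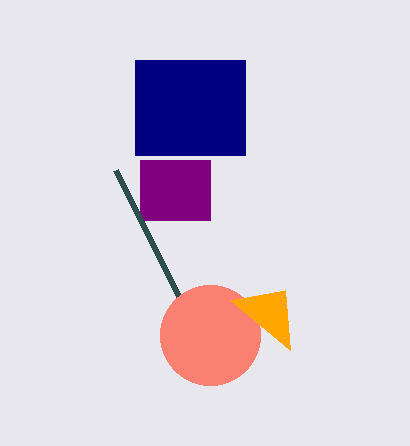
x0_1 = 140, y0_1 = 160, x1_1 = 210, y1_1 = 220, x0_2 = 115, y0_2 = 170, cx_3 = 210, cy_3 = 335, r_3 = 50, x0_4 = 135, y0_4 = 60, x1_4 = 245, y1_4 = 155, x1_5 = 290, y1_5 = 350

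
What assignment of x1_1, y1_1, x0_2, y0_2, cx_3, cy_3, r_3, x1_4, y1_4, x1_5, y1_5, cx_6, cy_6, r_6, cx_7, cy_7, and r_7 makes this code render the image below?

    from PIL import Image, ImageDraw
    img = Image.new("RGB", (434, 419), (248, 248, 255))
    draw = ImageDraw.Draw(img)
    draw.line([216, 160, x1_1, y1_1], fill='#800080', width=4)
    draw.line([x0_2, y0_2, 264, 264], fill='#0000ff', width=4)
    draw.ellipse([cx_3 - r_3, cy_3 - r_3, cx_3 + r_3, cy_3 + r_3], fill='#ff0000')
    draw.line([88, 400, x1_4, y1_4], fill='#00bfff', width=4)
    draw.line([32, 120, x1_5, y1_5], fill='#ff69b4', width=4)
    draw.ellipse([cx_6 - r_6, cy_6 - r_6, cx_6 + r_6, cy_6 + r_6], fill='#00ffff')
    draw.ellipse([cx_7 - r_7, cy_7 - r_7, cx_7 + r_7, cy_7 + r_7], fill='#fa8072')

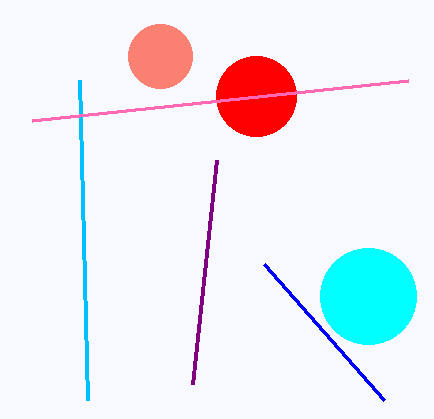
x1_1 = 192
y1_1 = 384
x0_2 = 384
y0_2 = 400
cx_3 = 256
cy_3 = 96
r_3 = 40
x1_4 = 80
y1_4 = 80
x1_5 = 408
y1_5 = 80
cx_6 = 368
cy_6 = 296
r_6 = 48
cx_7 = 160
cy_7 = 56
r_7 = 32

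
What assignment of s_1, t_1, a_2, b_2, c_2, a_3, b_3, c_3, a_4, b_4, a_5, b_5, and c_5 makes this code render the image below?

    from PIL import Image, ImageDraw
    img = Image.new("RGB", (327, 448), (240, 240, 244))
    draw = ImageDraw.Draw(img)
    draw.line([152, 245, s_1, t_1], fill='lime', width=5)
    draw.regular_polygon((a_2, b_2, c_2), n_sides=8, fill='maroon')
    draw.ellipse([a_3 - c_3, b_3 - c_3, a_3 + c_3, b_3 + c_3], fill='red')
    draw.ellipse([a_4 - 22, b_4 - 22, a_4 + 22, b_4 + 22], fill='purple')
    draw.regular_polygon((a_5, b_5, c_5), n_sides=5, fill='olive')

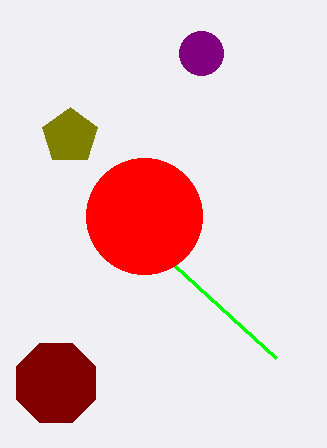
s_1 = 276; t_1 = 358; a_2 = 56; b_2 = 383; c_2 = 43; a_3 = 144; b_3 = 216; c_3 = 58; a_4 = 201; b_4 = 53; a_5 = 70; b_5 = 136; c_5 = 29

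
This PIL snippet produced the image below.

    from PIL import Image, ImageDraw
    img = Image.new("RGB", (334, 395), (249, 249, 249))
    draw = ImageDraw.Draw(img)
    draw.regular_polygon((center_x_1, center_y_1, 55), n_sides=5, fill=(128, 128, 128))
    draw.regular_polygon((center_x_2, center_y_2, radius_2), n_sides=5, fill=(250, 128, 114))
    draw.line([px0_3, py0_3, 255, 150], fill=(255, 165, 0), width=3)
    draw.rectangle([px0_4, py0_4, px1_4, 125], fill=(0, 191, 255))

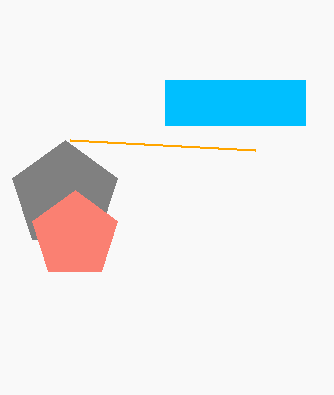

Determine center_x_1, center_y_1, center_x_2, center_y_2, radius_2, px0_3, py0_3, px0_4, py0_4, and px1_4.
center_x_1 = 65; center_y_1 = 195; center_x_2 = 75; center_y_2 = 235; radius_2 = 45; px0_3 = 70; py0_3 = 140; px0_4 = 165; py0_4 = 80; px1_4 = 305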